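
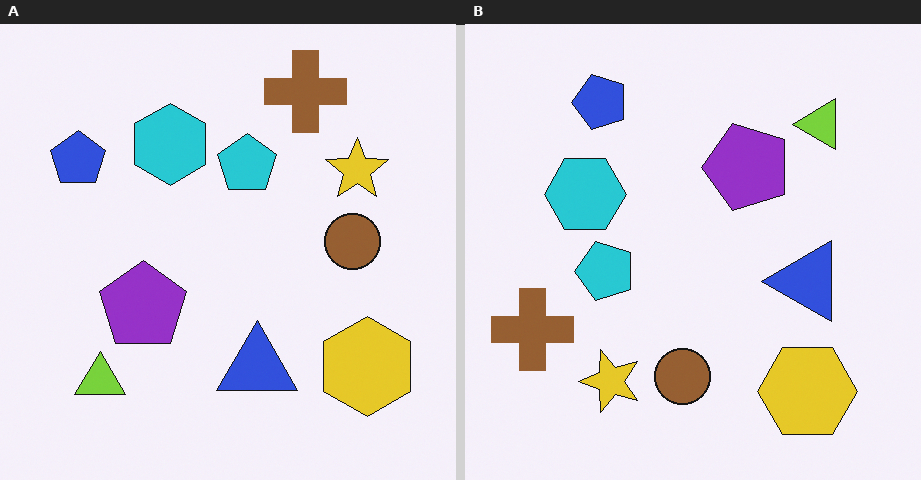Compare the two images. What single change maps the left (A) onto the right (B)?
The right (B) image is the left (A) transposed (reflected across the top-left ↔ bottom-right diagonal).

Shapes have swapped their row and column positions — what was in the top-right is now in the bottom-left — a diagonal reflection.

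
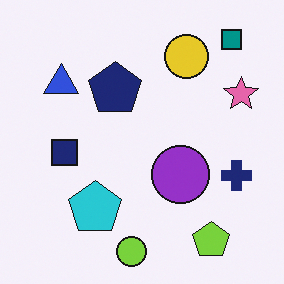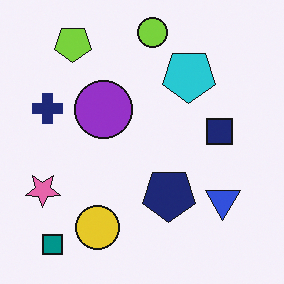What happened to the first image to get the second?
It was rotated 180°.

The teal square sits in the top-right of the first image and the bottom-left of the second — consistent with a whole-image 180° rotation.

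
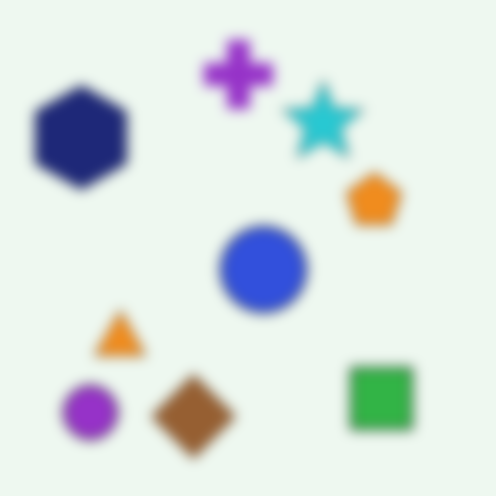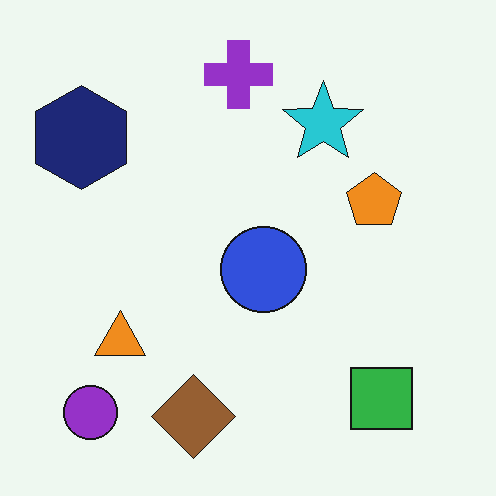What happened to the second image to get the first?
The transformation is: heavily blurred.

Shape edges and outlines are uniformly softened across the whole image.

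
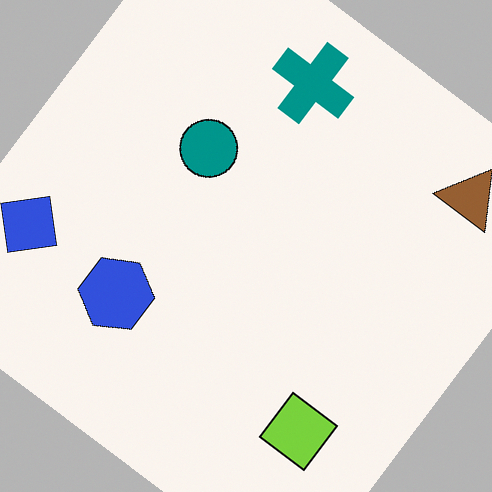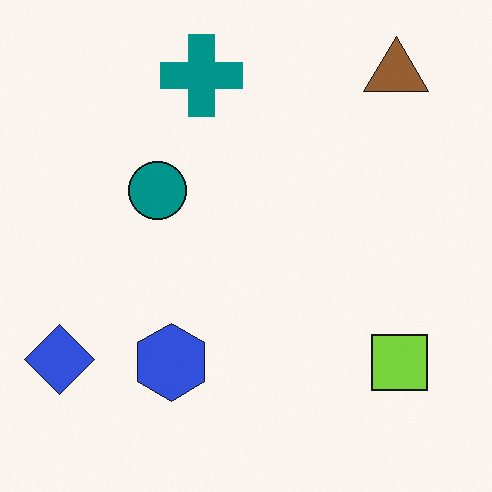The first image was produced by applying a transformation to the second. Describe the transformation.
It was rotated clockwise by a large amount — several tens of degrees.

Every shape is tilted by the same angle and the image corners show triangular fill wedges — a whole-image rotation by a non-right angle.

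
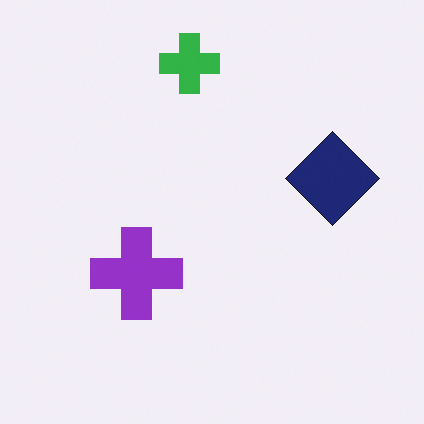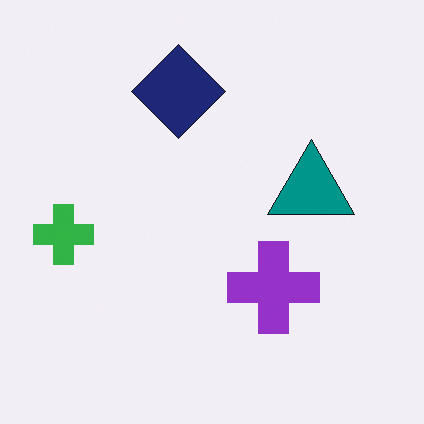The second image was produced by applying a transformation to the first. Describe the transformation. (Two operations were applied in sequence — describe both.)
This is the original image rotated 90° counter-clockwise, then overlaid with an additional teal triangle.

The green cross sits in the top of the first image and the left of the second — consistent with a whole-image 90° counter-clockwise rotation. A teal triangle appears in the second image that is absent from the first.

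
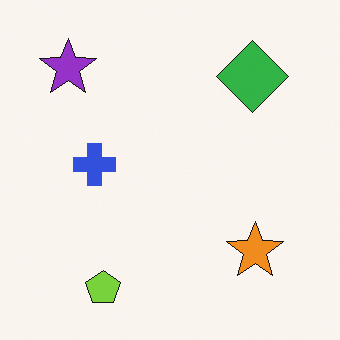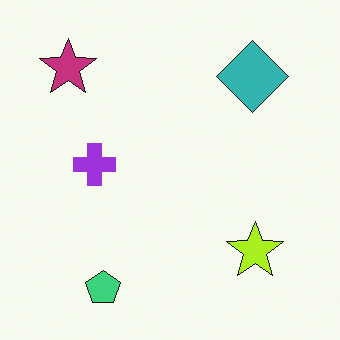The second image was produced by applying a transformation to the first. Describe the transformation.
The transformation is: hue-shifted by a small amount.

Every shape's color has rotated by the same amount around the hue wheel — a uniform hue shift.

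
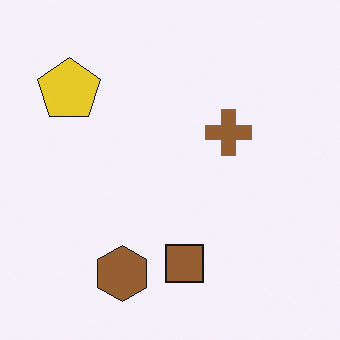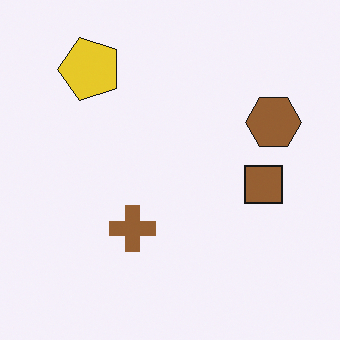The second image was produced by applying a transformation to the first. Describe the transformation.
The second image is the first transposed (reflected across the top-left ↔ bottom-right diagonal).

Shapes have swapped their row and column positions — what was in the top-right is now in the bottom-left — a diagonal reflection.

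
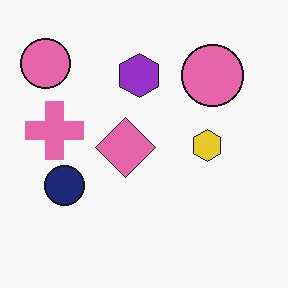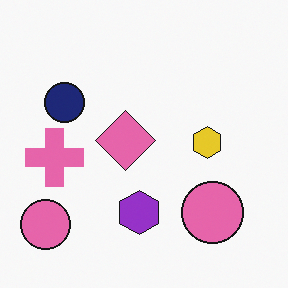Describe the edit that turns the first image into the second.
The second image is the first flipped vertically (top ↔ bottom).

The purple hexagon is in the top of the first image and the bottom of the second — shapes on opposite sides of the horizontal midline have swapped in a mirror flip.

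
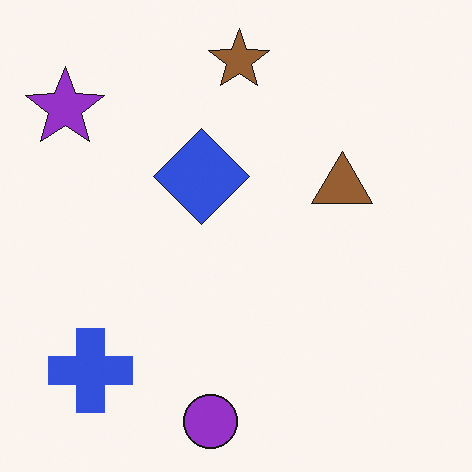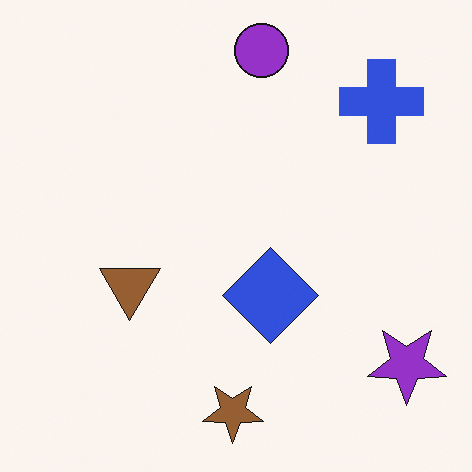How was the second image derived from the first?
The transformation is: rotated 180°.

The purple star sits in the top-left of the first image and the bottom-right of the second — consistent with a whole-image 180° rotation.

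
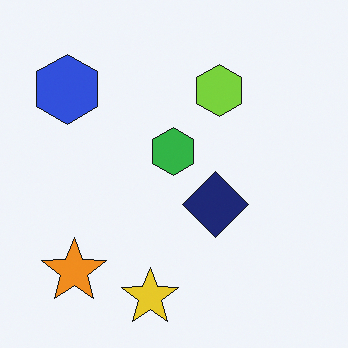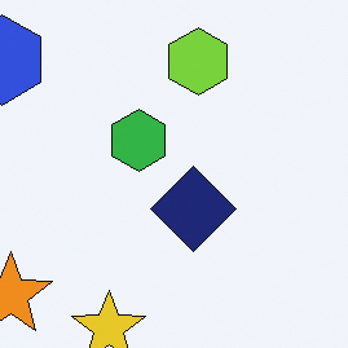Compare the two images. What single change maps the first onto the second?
This is the original image cropped to a modestly smaller region and rescaled.

The visible shapes are larger and the field of view is narrower; shapes near the original edges may be partly or wholly outside the frame — a crop-and-rescale.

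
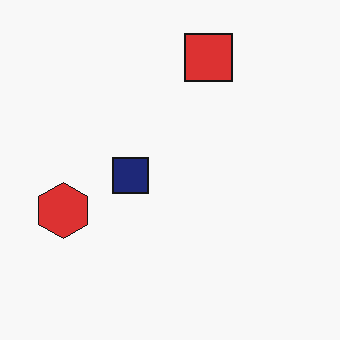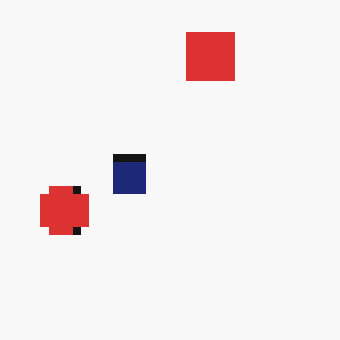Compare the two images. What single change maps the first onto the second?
The second image is the first moderately pixelated.

Shapes are reduced to large square blocks; fine edges and outlines are lost — a downscale-then-upscale (mosaic) effect.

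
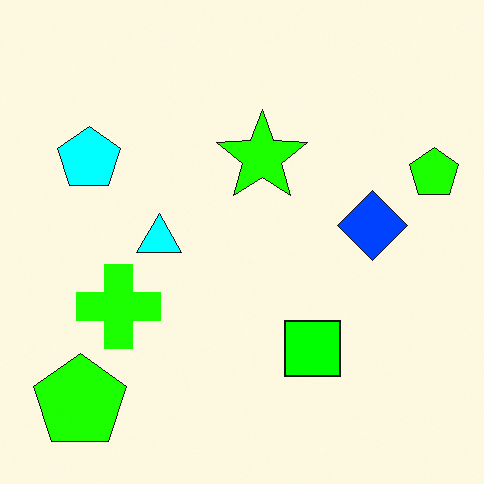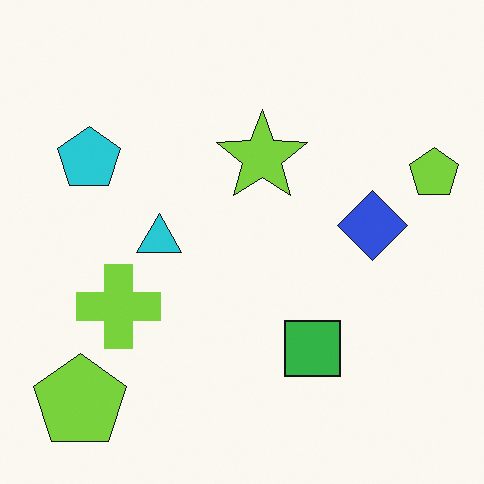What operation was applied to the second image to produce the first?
The image was heavily oversaturated.

All colors are more vivid — a global saturation change.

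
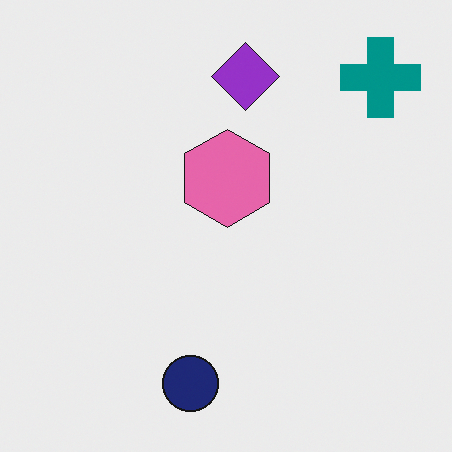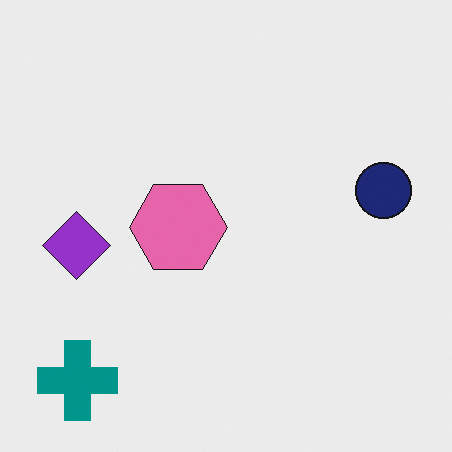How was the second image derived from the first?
Transposed (reflected across the top-left ↔ bottom-right diagonal).

Shapes have swapped their row and column positions — what was in the top-right is now in the bottom-left — a diagonal reflection.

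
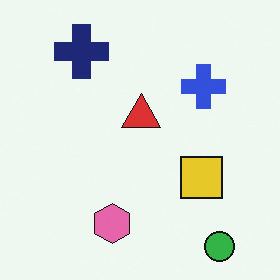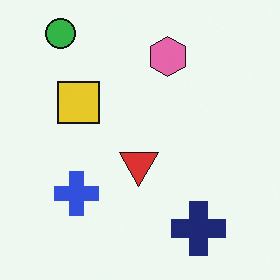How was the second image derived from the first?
The transformation is: rotated 180°.

The green circle sits in the bottom-right of the first image and the top-left of the second — consistent with a whole-image 180° rotation.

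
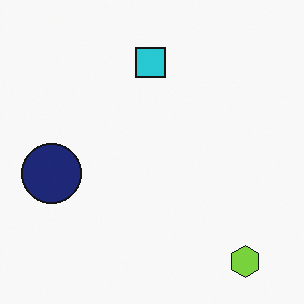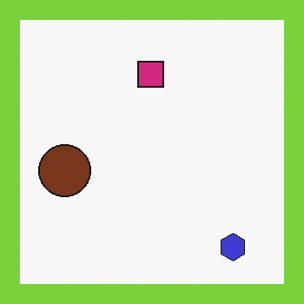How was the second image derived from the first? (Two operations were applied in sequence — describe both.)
The second image is the first hue-shifted by a moderate amount, then framed with a lime border.

Every shape's color has rotated by the same amount around the hue wheel — a uniform hue shift. A solid lime frame runs around the edge of the second image, with the content slightly shrunk inside it.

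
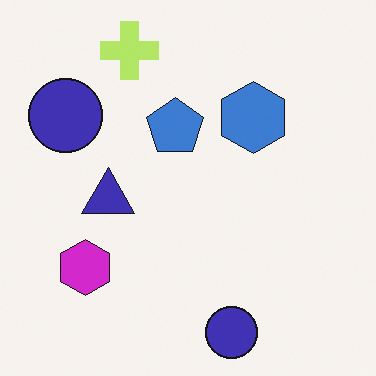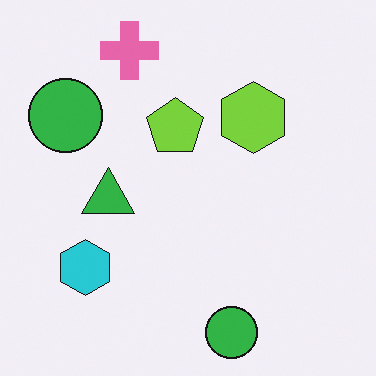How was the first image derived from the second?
Hue-shifted by a moderate amount.

Every shape's color has rotated by the same amount around the hue wheel — a uniform hue shift.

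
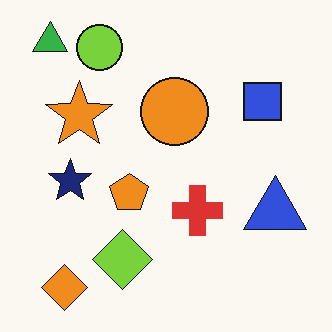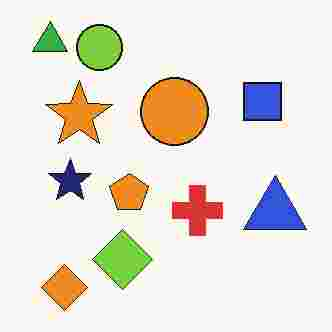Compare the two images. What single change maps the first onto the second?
This is the original image degraded with heavy JPEG compression.

Blocky 8×8 compression artifacts appear around shape edges and the flat background shows ringing — characteristic JPEG degradation.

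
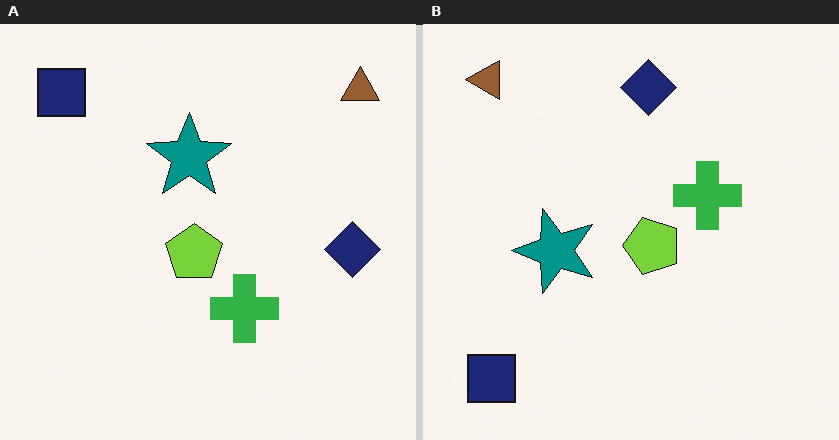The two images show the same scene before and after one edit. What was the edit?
The image was rotated 90° counter-clockwise.

The brown triangle sits in the top-right of the left (A) image and the top-left of the right (B) — consistent with a whole-image 90° counter-clockwise rotation.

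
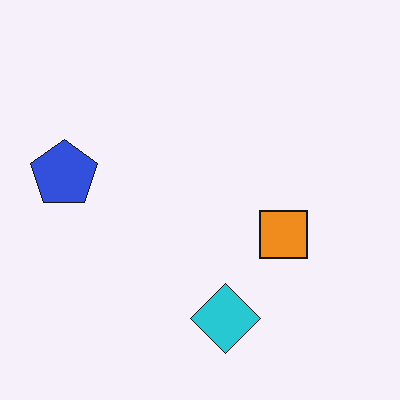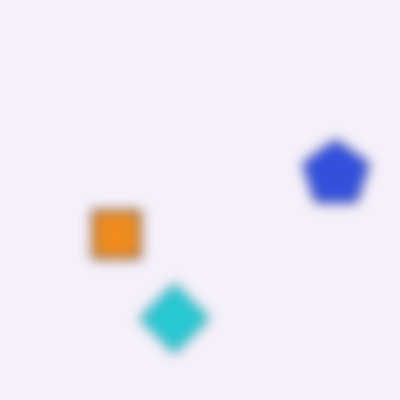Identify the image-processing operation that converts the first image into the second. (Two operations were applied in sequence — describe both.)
The second image is the first heavily blurred, then flipped horizontally (left ↔ right).

Shape edges and outlines are uniformly softened across the whole image. The blue pentagon is in the left of the first image and the right of the second — shapes on opposite sides of the vertical midline have swapped in a mirror flip.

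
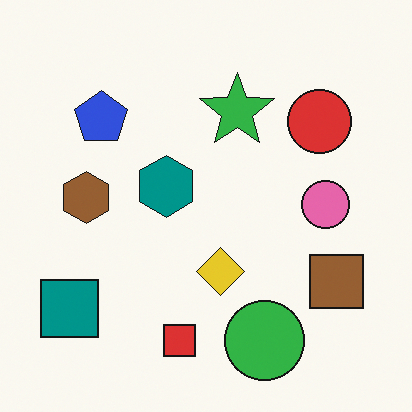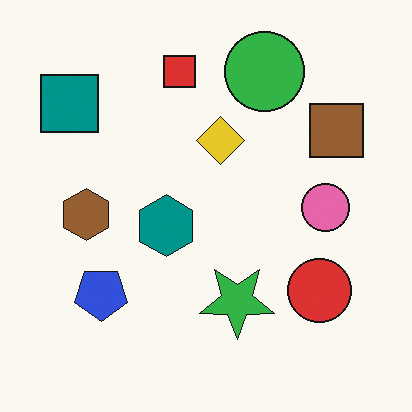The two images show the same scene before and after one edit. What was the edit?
This is the original image flipped vertically (top ↔ bottom).

The green circle is in the bottom of the first image and the top of the second — shapes on opposite sides of the horizontal midline have swapped in a mirror flip.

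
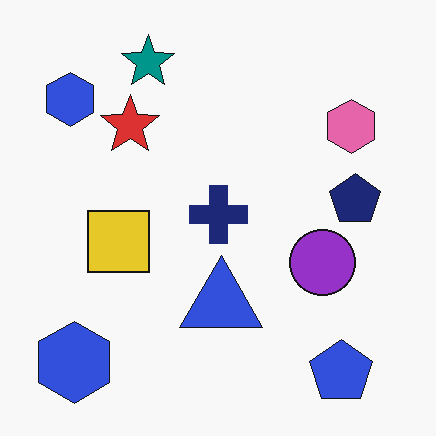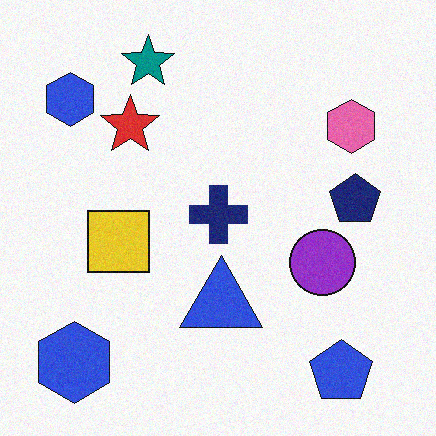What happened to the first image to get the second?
Degraded with a light layer of grain.

Random speckle covers the whole image, including the flat background.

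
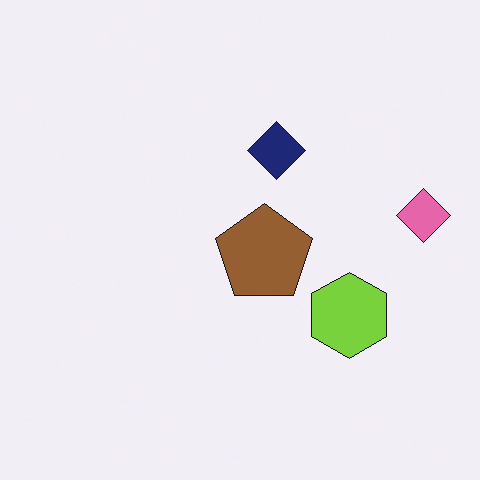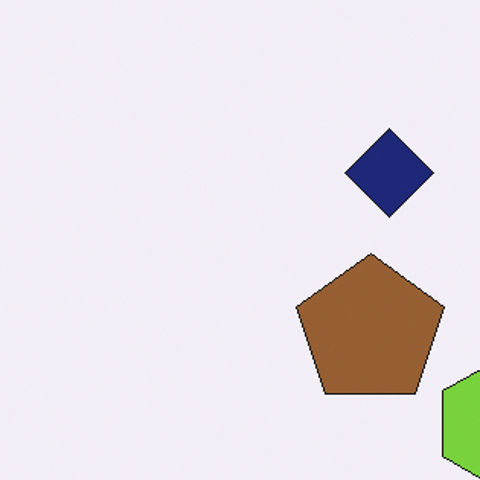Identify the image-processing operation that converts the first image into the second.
The image was cropped slightly and scaled back up.

The visible shapes are larger and the field of view is narrower; shapes near the original edges may be partly or wholly outside the frame — a crop-and-rescale.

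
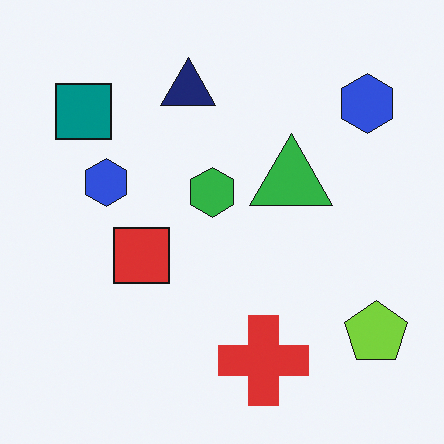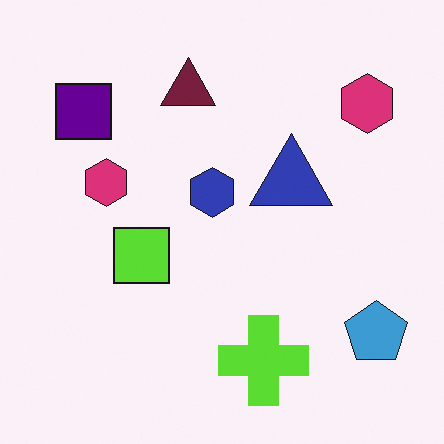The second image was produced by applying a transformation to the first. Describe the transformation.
The transformation is: hue-shifted through roughly a third of the color wheel.

Every shape's color has rotated by the same amount around the hue wheel — a uniform hue shift.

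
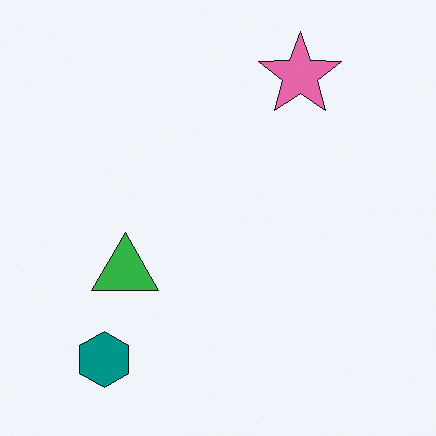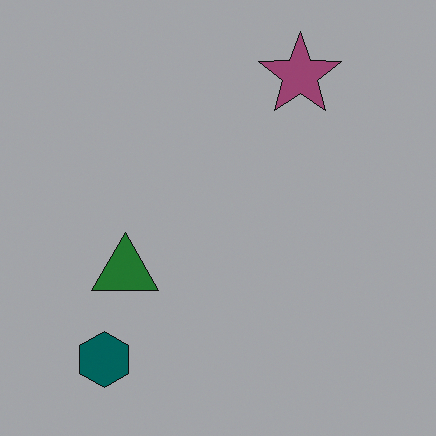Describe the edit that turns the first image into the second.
This is the original image noticeably darkened.

Every pixel — background and shapes alike — is uniformly darkened.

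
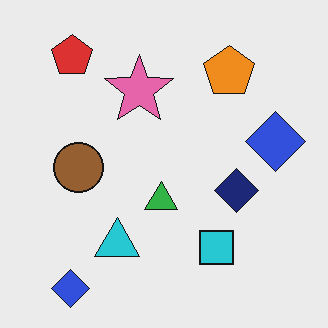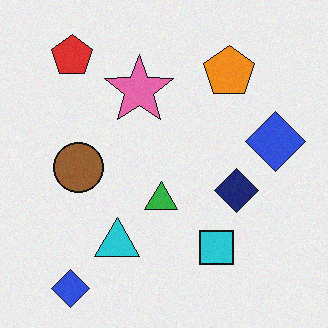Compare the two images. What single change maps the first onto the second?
The image was degraded with light additive noise.

Random speckle covers the whole image, including the flat background.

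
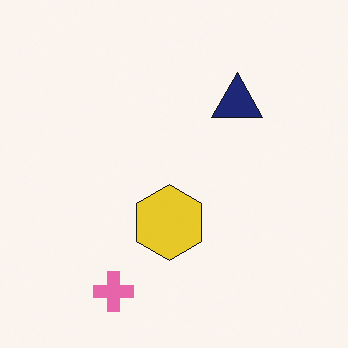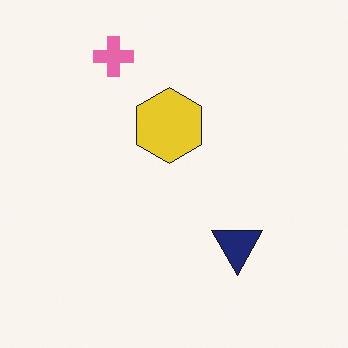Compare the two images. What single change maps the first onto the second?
The image was flipped vertically (top ↔ bottom).

The pink cross is in the bottom-left of the first image and the top-left of the second — shapes on opposite sides of the horizontal midline have swapped in a mirror flip.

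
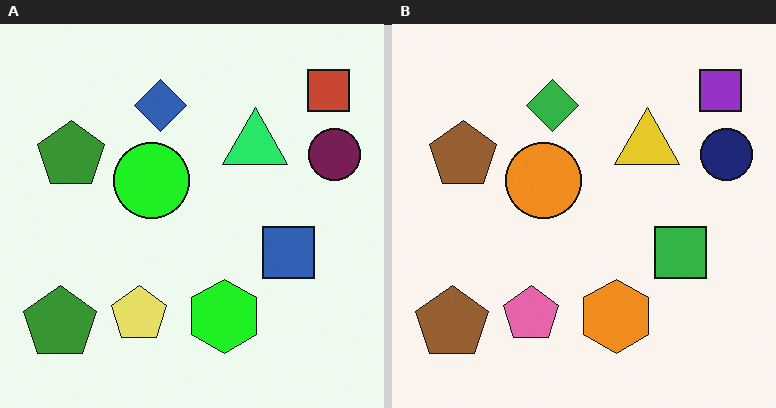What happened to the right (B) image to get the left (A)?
The left (A) image is the right (B) hue-shifted noticeably.

Every shape's color has rotated by the same amount around the hue wheel — a uniform hue shift.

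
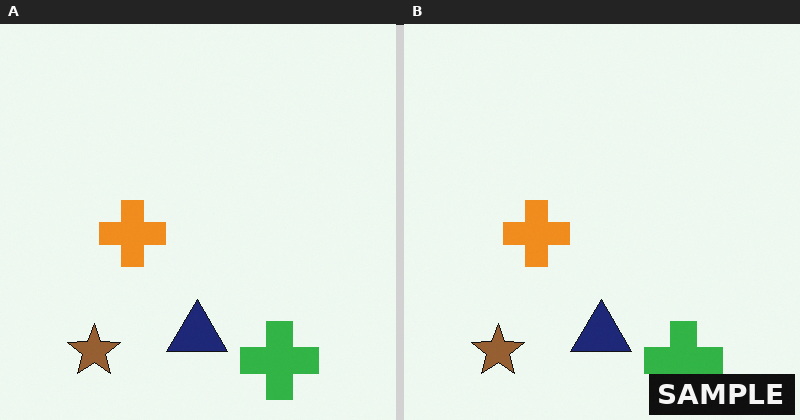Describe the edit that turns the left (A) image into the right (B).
This is the original image watermarked with the text "SAMPLE" in the lower-right corner.

A dark label reading "SAMPLE" appears in the lower-right corner.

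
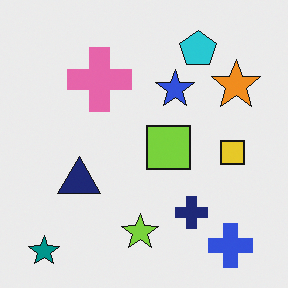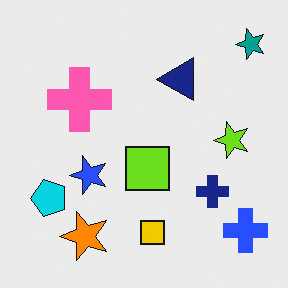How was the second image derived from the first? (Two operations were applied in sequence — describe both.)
The image was slightly oversaturated, then transposed (reflected across the top-left ↔ bottom-right diagonal).

All colors are more vivid — a global saturation change. Shapes have swapped their row and column positions — what was in the top-right is now in the bottom-left — a diagonal reflection.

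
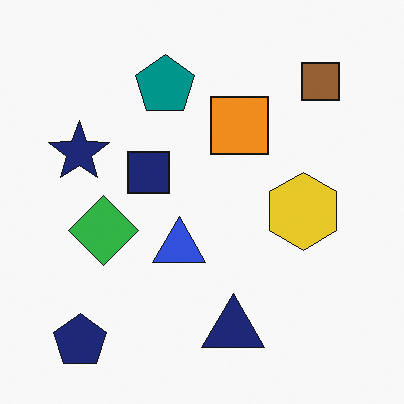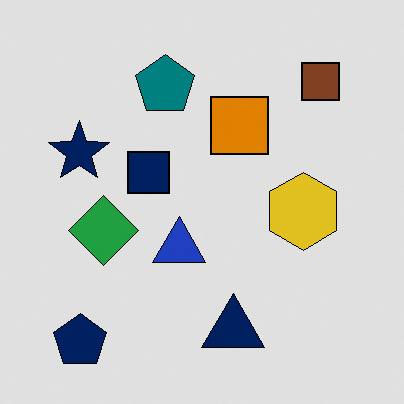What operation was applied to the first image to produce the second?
Posterized to a reduced palette.

Each flat color has snapped to a coarser quantized level — most visibly, the near-white background has dropped to a flat grey.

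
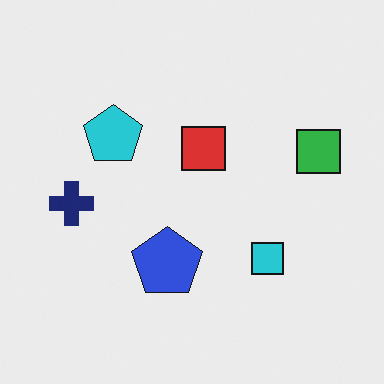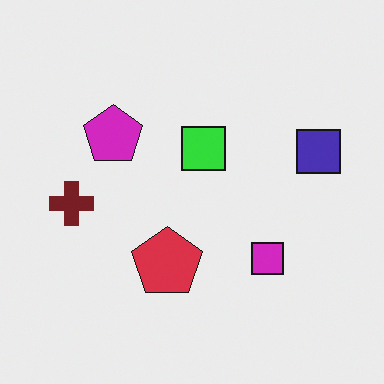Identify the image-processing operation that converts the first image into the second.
The transformation is: hue-shifted by a moderate amount.

Every shape's color has rotated by the same amount around the hue wheel — a uniform hue shift.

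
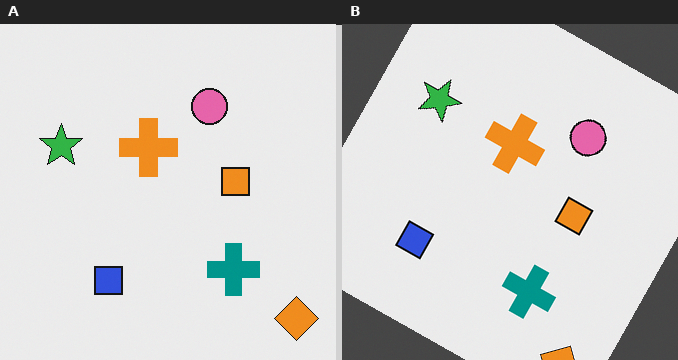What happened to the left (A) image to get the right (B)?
The right (B) image is the left (A) rotated clockwise by a clearly visible amount.

Every shape is tilted by the same angle and the image corners show triangular fill wedges — a whole-image rotation by a non-right angle.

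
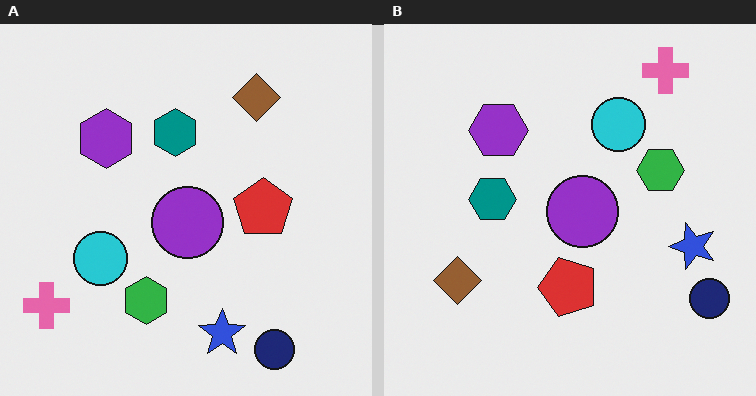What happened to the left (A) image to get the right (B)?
The right (B) image is the left (A) transposed (reflected across the top-left ↔ bottom-right diagonal).

Shapes have swapped their row and column positions — what was in the top-right is now in the bottom-left — a diagonal reflection.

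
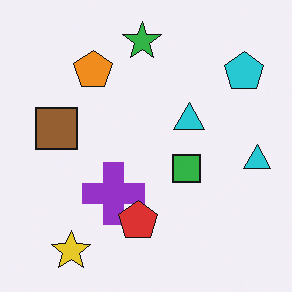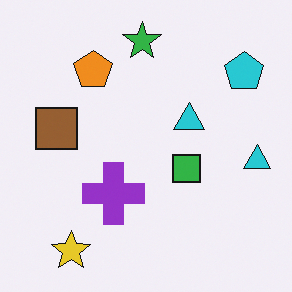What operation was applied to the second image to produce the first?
Overlaid with an additional red pentagon.

A red pentagon appears in the first image that is absent from the second.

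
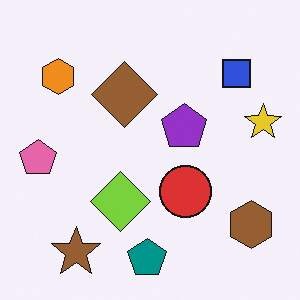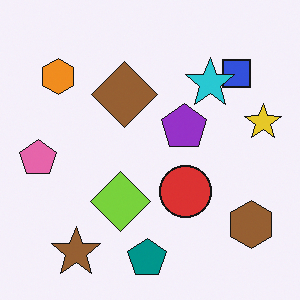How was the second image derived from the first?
This is the original image overlaid with an additional cyan star.

A cyan star appears in the second image that is absent from the first.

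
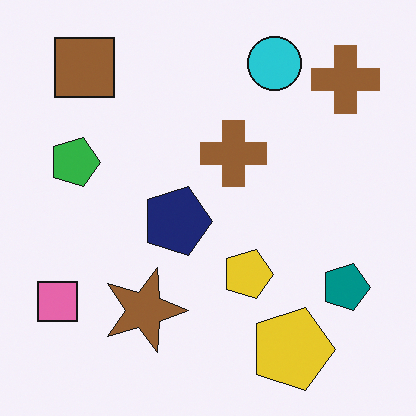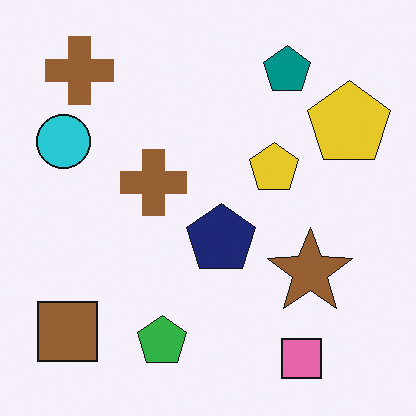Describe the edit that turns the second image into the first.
This is the original image rotated 90° clockwise.

The brown square sits in the bottom-left of the second image and the top-left of the first — consistent with a whole-image 90° clockwise rotation.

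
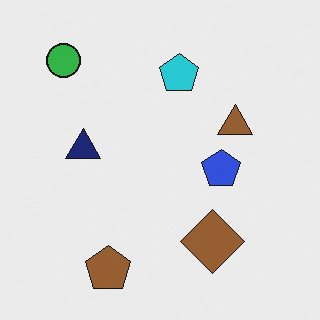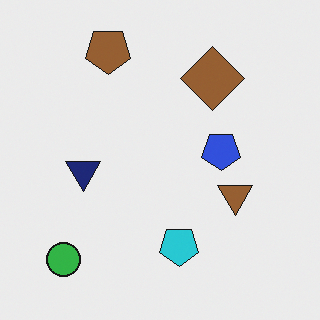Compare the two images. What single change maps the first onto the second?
The transformation is: flipped vertically (top ↔ bottom).

The brown pentagon is in the bottom of the first image and the top of the second — shapes on opposite sides of the horizontal midline have swapped in a mirror flip.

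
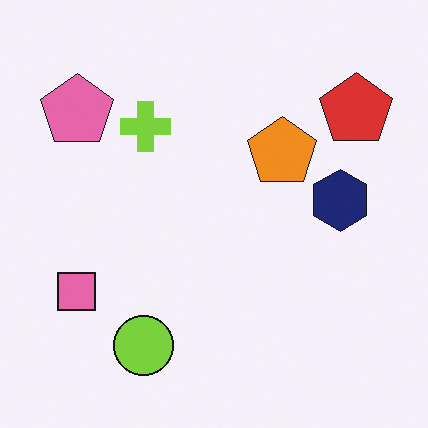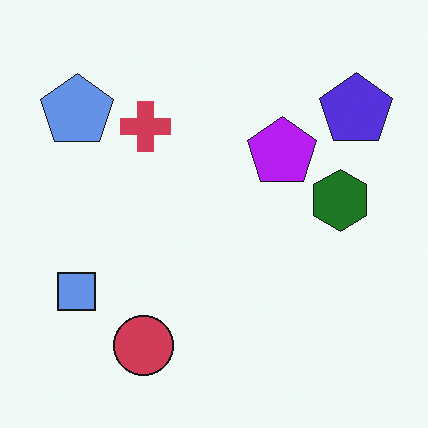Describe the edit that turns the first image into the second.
The transformation is: hue-shifted through roughly half the color wheel.

Every shape's color has rotated by the same amount around the hue wheel — a uniform hue shift.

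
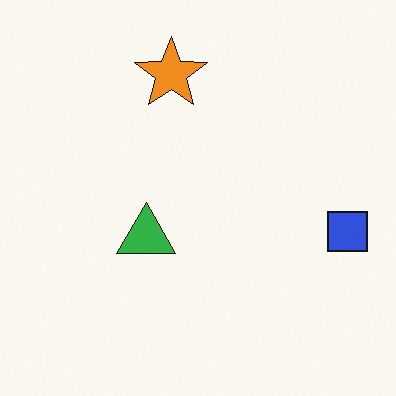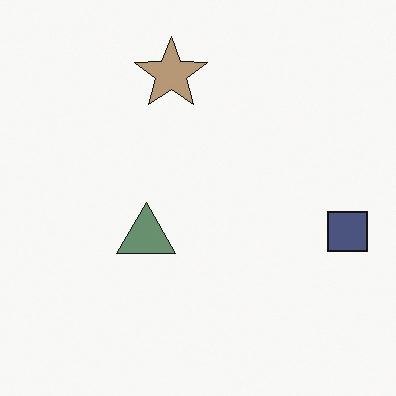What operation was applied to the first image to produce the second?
It was heavily desaturated.

All colors are more muted and greyish — a global saturation change.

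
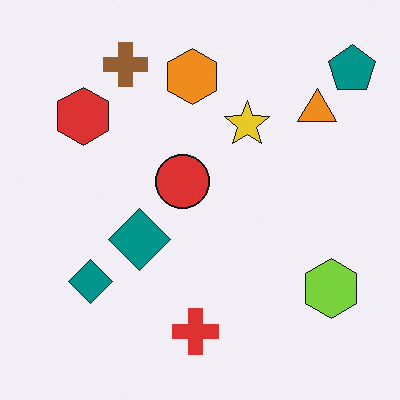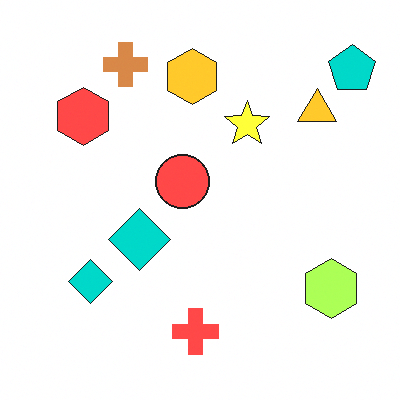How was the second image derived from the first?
This is the original image noticeably brightened.

Every pixel — background and shapes alike — is uniformly brightened.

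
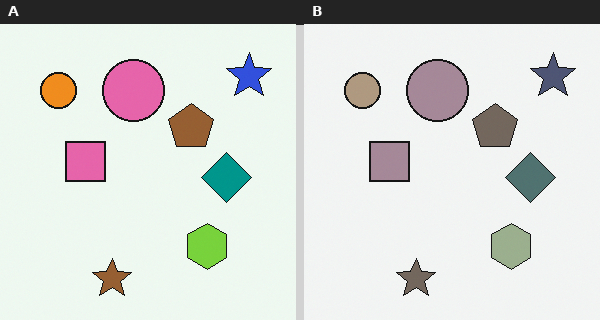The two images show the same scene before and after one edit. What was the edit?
It was made much more muted (saturation change).

All colors are more muted and greyish — a global saturation change.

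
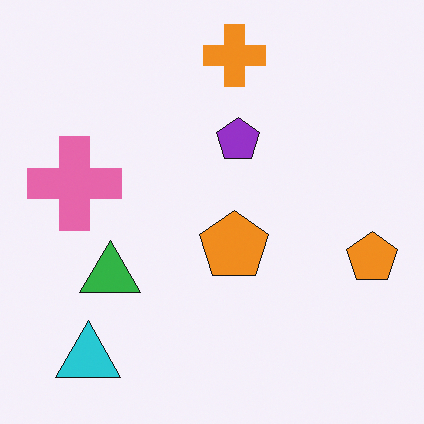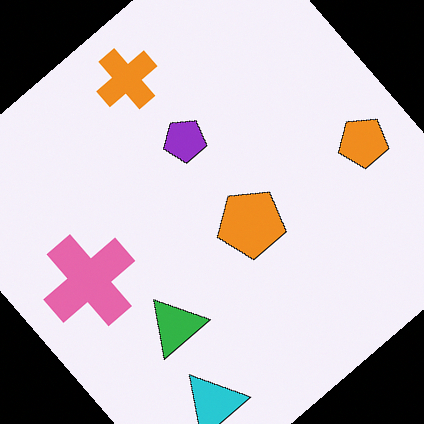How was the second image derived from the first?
The image was rotated counter-clockwise by a large amount — several tens of degrees.

Every shape is tilted by the same angle and the image corners show triangular fill wedges — a whole-image rotation by a non-right angle.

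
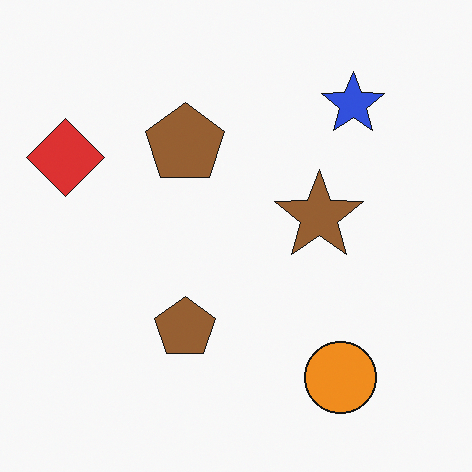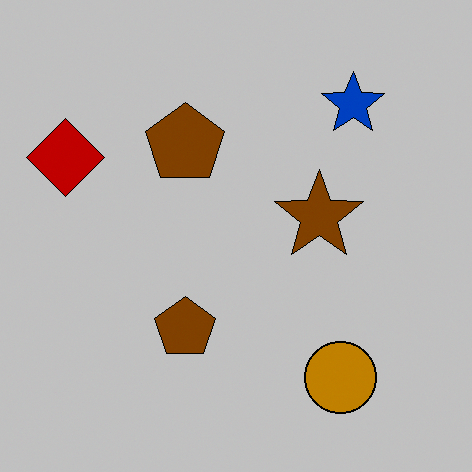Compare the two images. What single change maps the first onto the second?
It was aggressively posterized.

Each flat color has snapped to a coarser quantized level — most visibly, the near-white background has dropped to a flat grey.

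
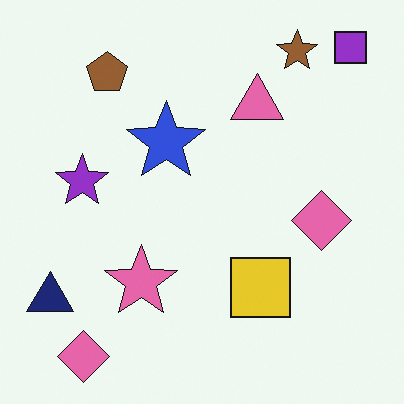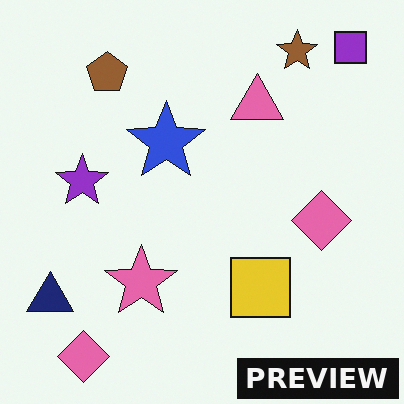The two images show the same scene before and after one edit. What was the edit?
The image was watermarked with the text "PREVIEW" in the lower-right corner.

A dark label reading "PREVIEW" appears in the lower-right corner.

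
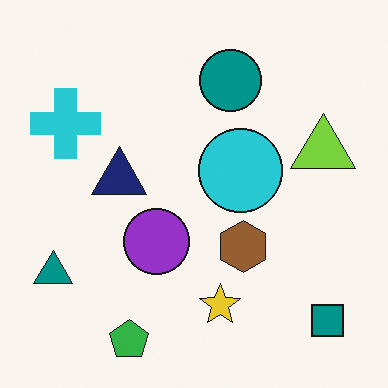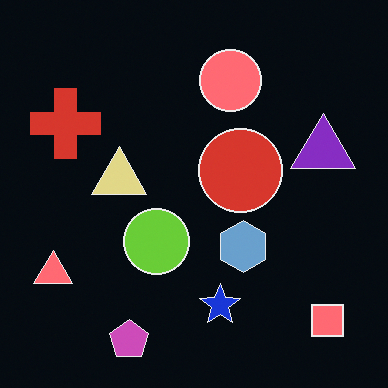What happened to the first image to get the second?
The second image is the first color-inverted (negative).

The light background has become dark and every shape's color is its complement — a photographic negative.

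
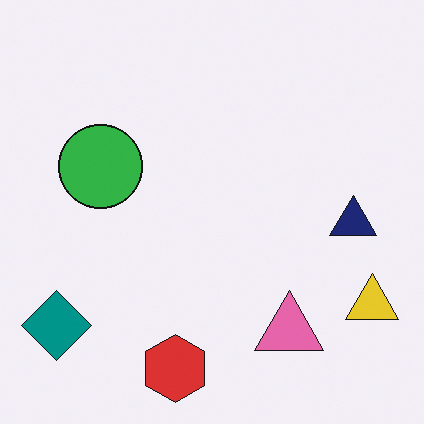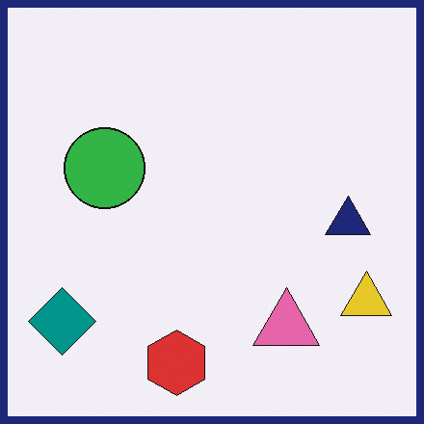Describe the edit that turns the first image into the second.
It was framed with a navy border.

A solid navy frame runs around the edge of the second image, with the content slightly shrunk inside it.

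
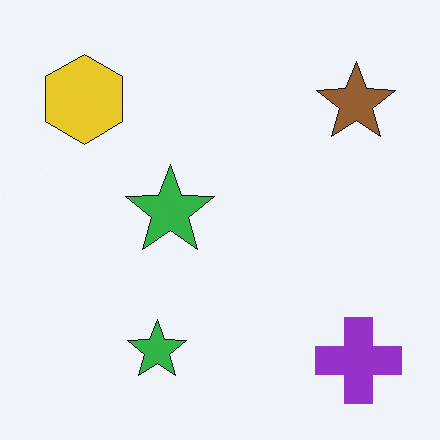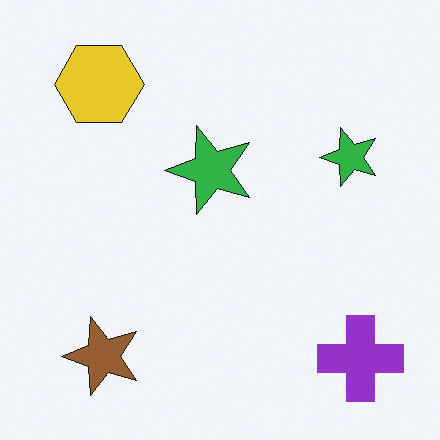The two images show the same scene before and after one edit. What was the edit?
Transposed (reflected across the top-left ↔ bottom-right diagonal).

Shapes have swapped their row and column positions — what was in the top-right is now in the bottom-left — a diagonal reflection.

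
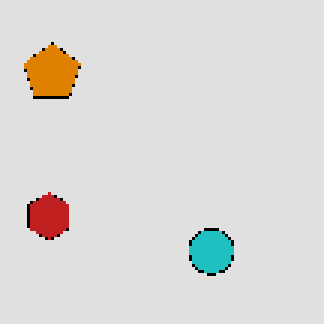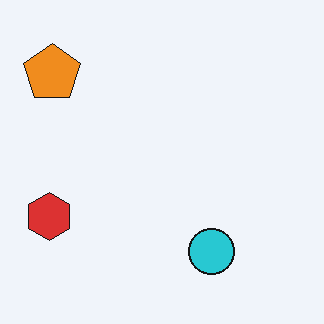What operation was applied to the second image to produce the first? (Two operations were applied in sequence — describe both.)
The transformation is: posterized to a reduced palette, then mildly pixelated.

Each flat color has snapped to a coarser quantized level — most visibly, the near-white background has dropped to a flat grey. Shapes are reduced to large square blocks; fine edges and outlines are lost — a downscale-then-upscale (mosaic) effect.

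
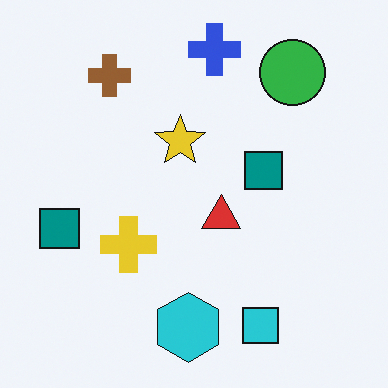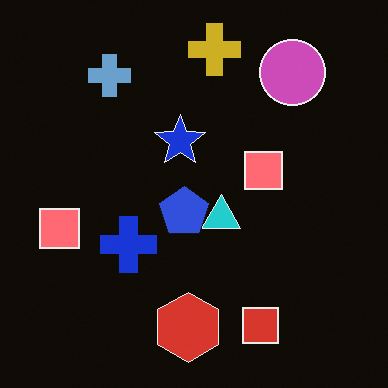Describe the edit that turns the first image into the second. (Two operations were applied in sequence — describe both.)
The transformation is: color-inverted (negative), then overlaid with an additional blue pentagon.

The light background has become dark and every shape's color is its complement — a photographic negative. A blue pentagon appears in the second image that is absent from the first.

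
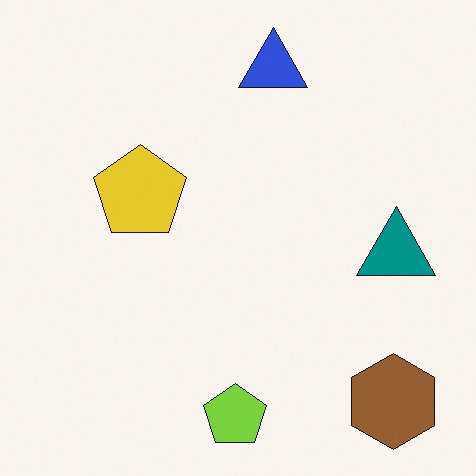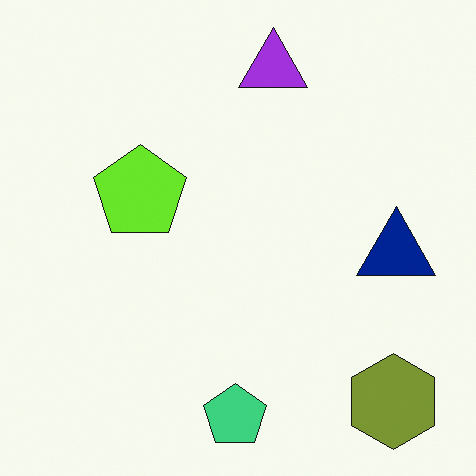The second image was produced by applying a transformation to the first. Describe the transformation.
It was hue-shifted by a small amount.

Every shape's color has rotated by the same amount around the hue wheel — a uniform hue shift.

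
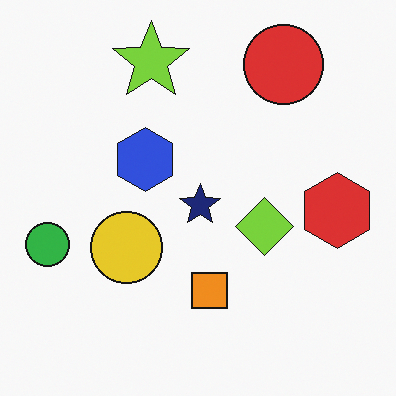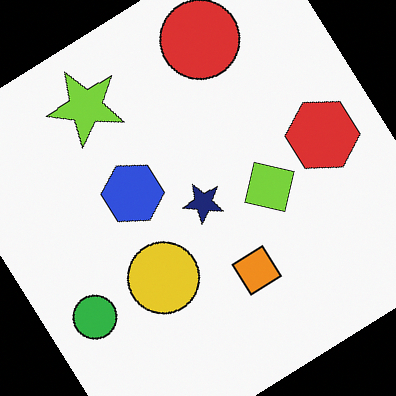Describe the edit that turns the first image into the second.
The image was rotated counter-clockwise by a large amount — several tens of degrees.

Every shape is tilted by the same angle and the image corners show triangular fill wedges — a whole-image rotation by a non-right angle.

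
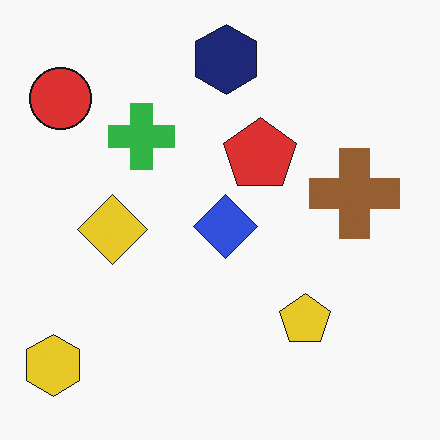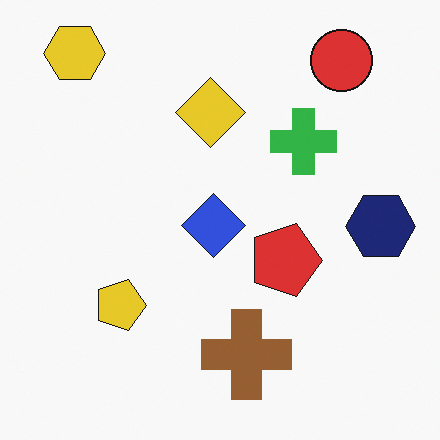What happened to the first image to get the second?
It was rotated 90° clockwise.

The yellow hexagon sits in the bottom-left of the first image and the top-left of the second — consistent with a whole-image 90° clockwise rotation.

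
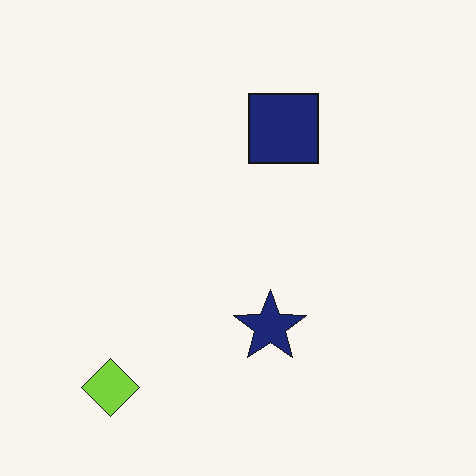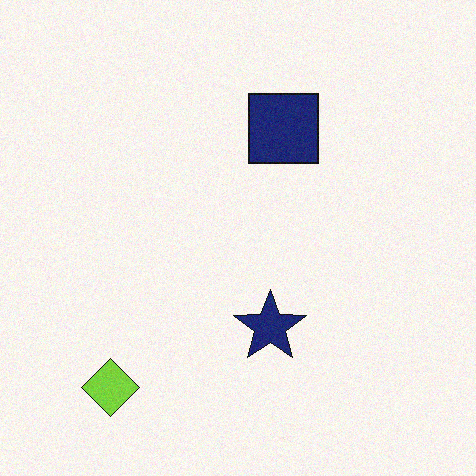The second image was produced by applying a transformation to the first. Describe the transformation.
It was degraded with a light layer of grain.

Random speckle covers the whole image, including the flat background.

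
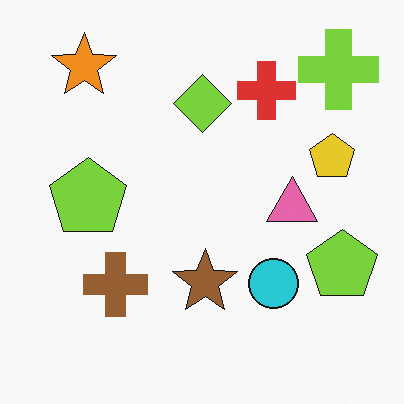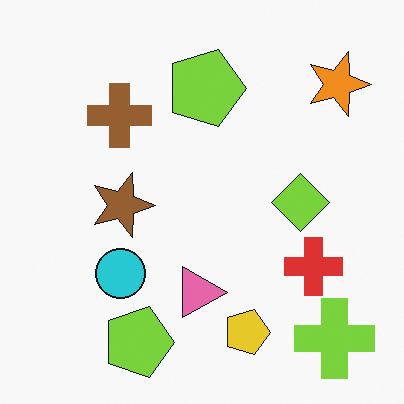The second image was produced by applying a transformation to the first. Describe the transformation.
Rotated 90° clockwise.

The lime cross sits in the top-right of the first image and the bottom-right of the second — consistent with a whole-image 90° clockwise rotation.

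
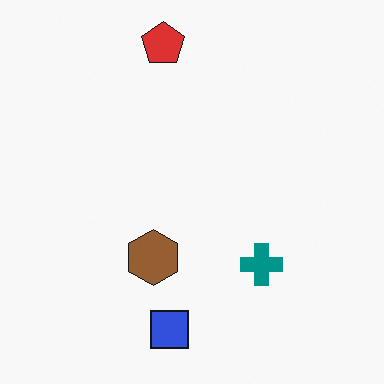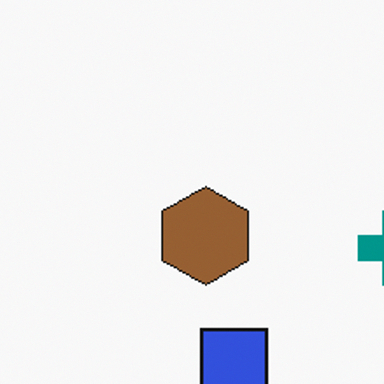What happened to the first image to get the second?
The second image is the first cropped to a noticeably smaller region and rescaled.

The visible shapes are larger and the field of view is narrower; shapes near the original edges may be partly or wholly outside the frame — a crop-and-rescale.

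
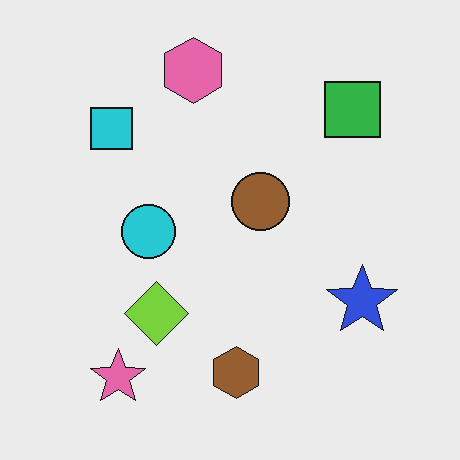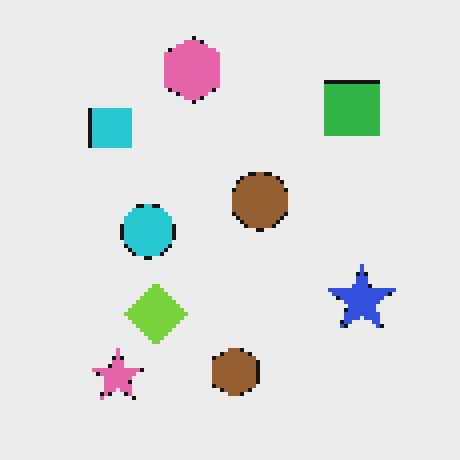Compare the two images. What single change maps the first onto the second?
It was lightly pixelated (a mild mosaic effect).

Shapes are reduced to large square blocks; fine edges and outlines are lost — a downscale-then-upscale (mosaic) effect.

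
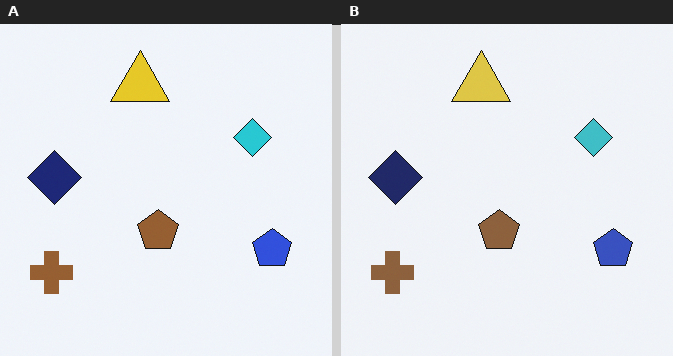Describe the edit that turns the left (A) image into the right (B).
It was slightly desaturated.

All colors are more muted and greyish — a global saturation change.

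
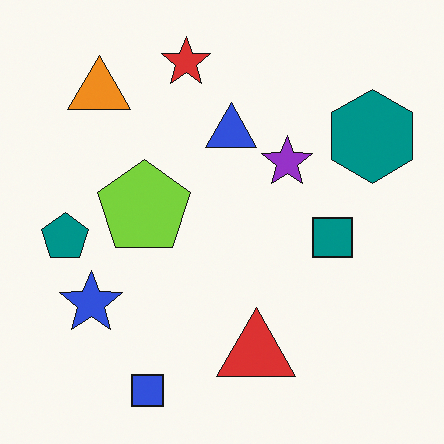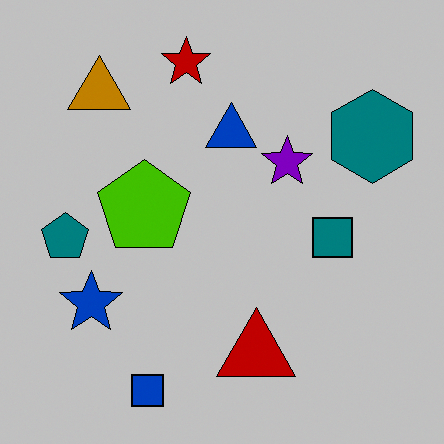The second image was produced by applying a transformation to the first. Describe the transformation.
The image was heavily posterized to just a handful of flat colors.

Each flat color has snapped to a coarser quantized level — most visibly, the near-white background has dropped to a flat grey.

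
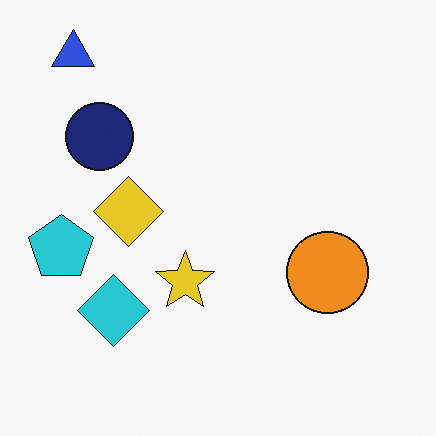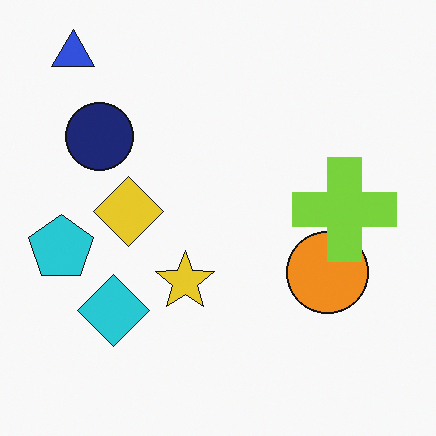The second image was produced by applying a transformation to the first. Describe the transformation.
The second image is the first overlaid with an additional lime cross.

A lime cross appears in the second image that is absent from the first.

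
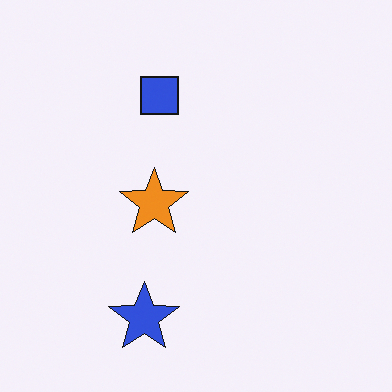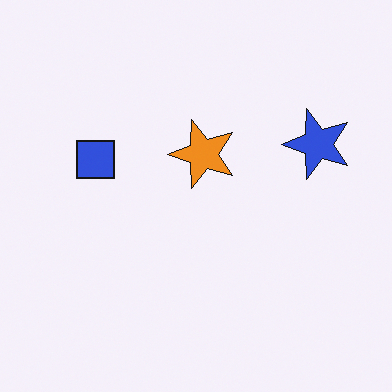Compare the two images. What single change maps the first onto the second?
The second image is the first transposed (reflected across the top-left ↔ bottom-right diagonal).

Shapes have swapped their row and column positions — what was in the top-right is now in the bottom-left — a diagonal reflection.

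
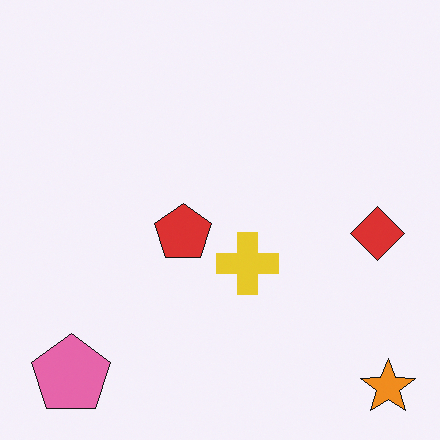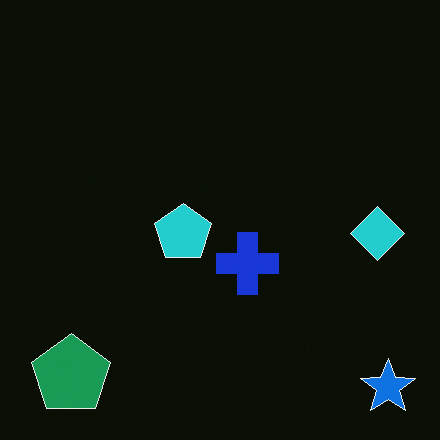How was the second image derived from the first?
The image was color-inverted (negative).

The light background has become dark and every shape's color is its complement — a photographic negative.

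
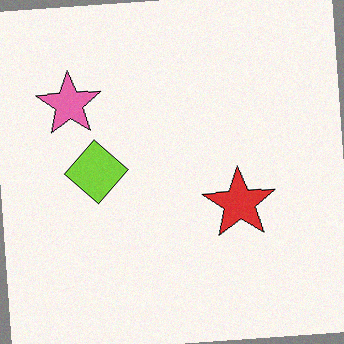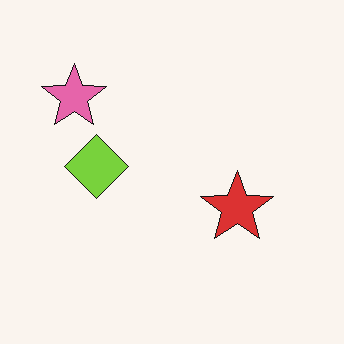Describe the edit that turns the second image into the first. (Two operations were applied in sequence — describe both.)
It was rotated counter-clockwise by a few degrees, then degraded with subtle gaussian noise.

Every shape is tilted by the same angle and the image corners show triangular fill wedges — a whole-image rotation by a non-right angle. Random speckle covers the whole image, including the flat background.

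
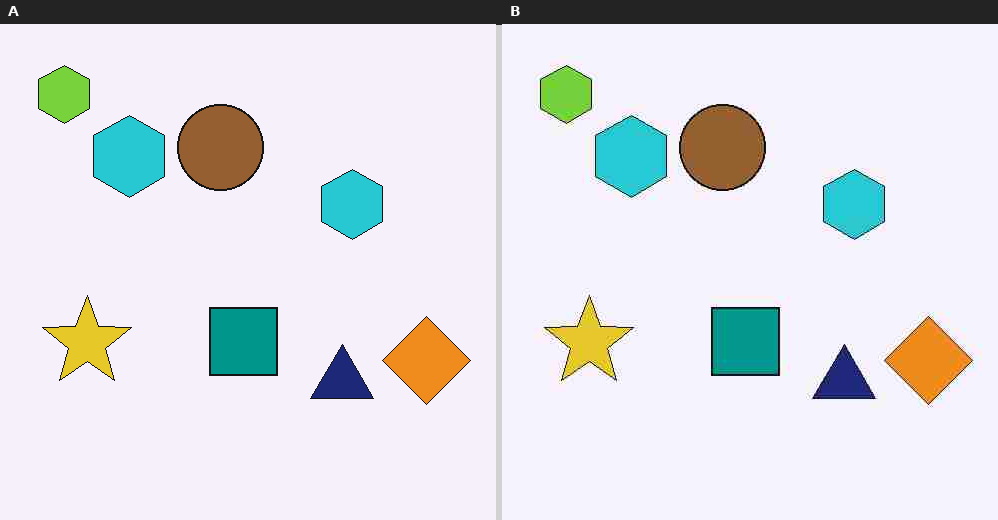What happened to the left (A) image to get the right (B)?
It was heavily JPEG-compressed with obvious blocking artifacts.

Blocky 8×8 compression artifacts appear around shape edges and the flat background shows ringing — characteristic JPEG degradation.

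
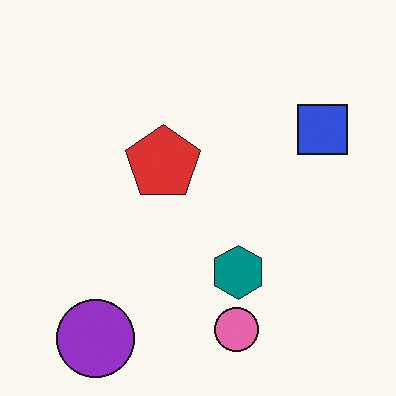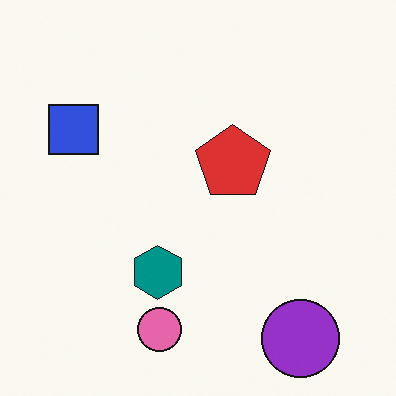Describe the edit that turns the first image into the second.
The transformation is: flipped horizontally (left ↔ right).

The blue square is in the top-right of the first image and the top-left of the second — shapes on opposite sides of the vertical midline have swapped in a mirror flip.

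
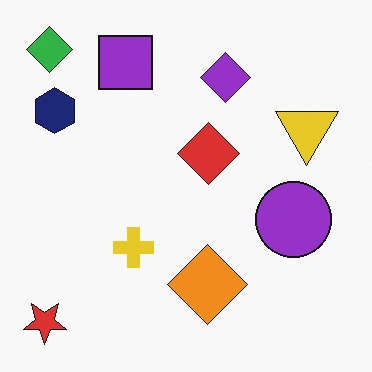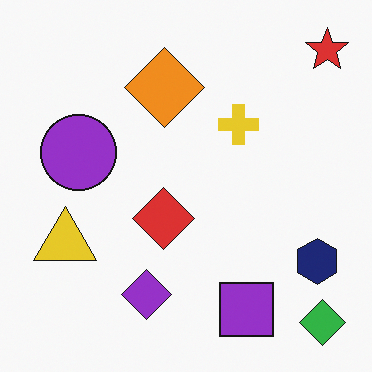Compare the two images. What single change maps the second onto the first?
The first image is the second rotated 180°.

The red star sits in the top-right of the second image and the bottom-left of the first — consistent with a whole-image 180° rotation.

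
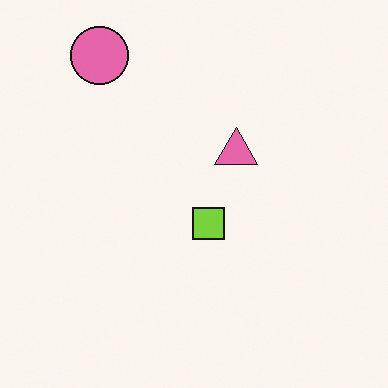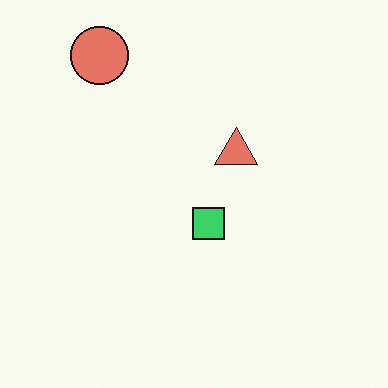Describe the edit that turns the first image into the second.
The transformation is: hue-shifted by a small amount.

Every shape's color has rotated by the same amount around the hue wheel — a uniform hue shift.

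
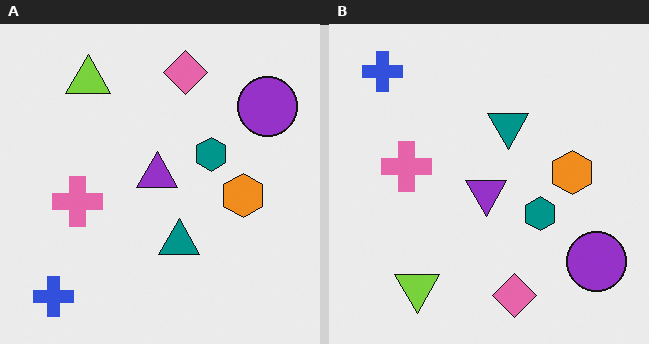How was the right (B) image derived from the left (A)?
The right (B) image is the left (A) flipped vertically (top ↔ bottom).

The blue cross is in the bottom-left of the left (A) image and the top-left of the right (B) — shapes on opposite sides of the horizontal midline have swapped in a mirror flip.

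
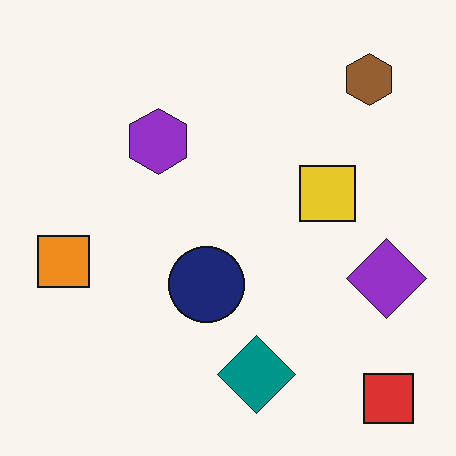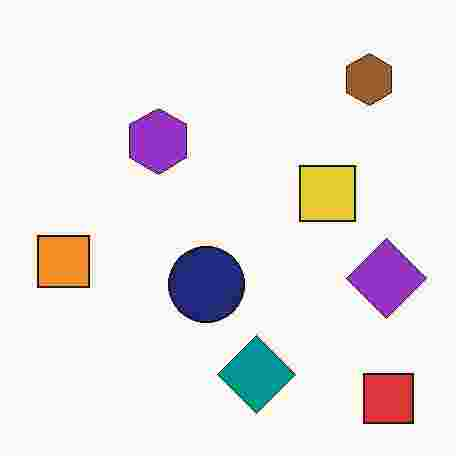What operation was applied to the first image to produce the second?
Heavily JPEG-compressed with obvious blocking artifacts.

Blocky 8×8 compression artifacts appear around shape edges and the flat background shows ringing — characteristic JPEG degradation.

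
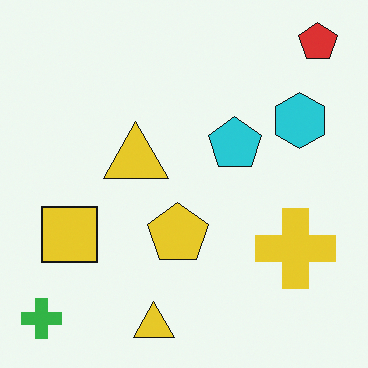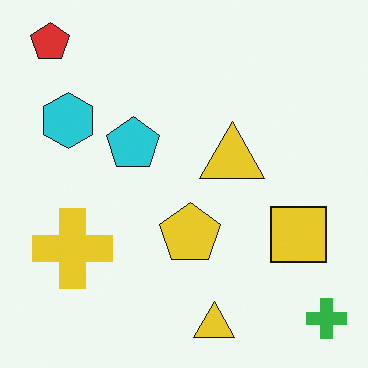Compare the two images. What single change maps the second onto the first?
The transformation is: flipped horizontally (left ↔ right).

The green cross is in the bottom-right of the second image and the bottom-left of the first — shapes on opposite sides of the vertical midline have swapped in a mirror flip.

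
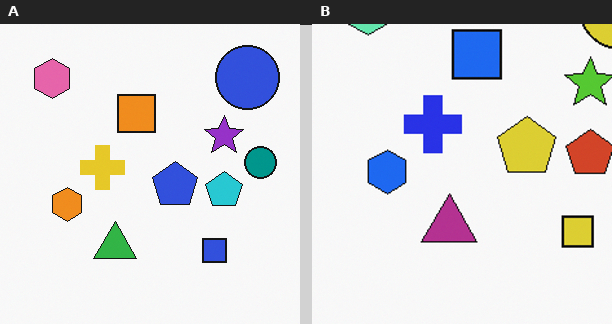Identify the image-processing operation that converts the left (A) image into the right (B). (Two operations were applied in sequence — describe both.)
This is the original image hue-shifted by a large amount, then cropped slightly and scaled back up.

Every shape's color has rotated by the same amount around the hue wheel — a uniform hue shift. The visible shapes are larger and the field of view is narrower; shapes near the original edges may be partly or wholly outside the frame — a crop-and-rescale.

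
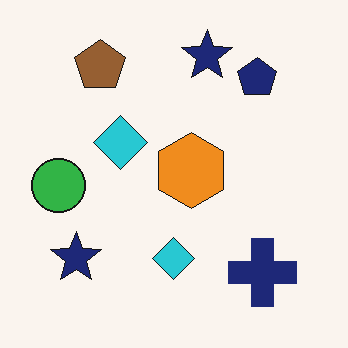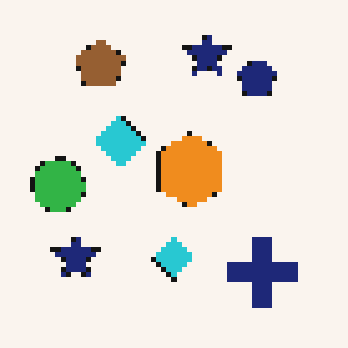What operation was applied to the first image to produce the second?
This is the original image lightly pixelated (a mild mosaic effect).

Shapes are reduced to large square blocks; fine edges and outlines are lost — a downscale-then-upscale (mosaic) effect.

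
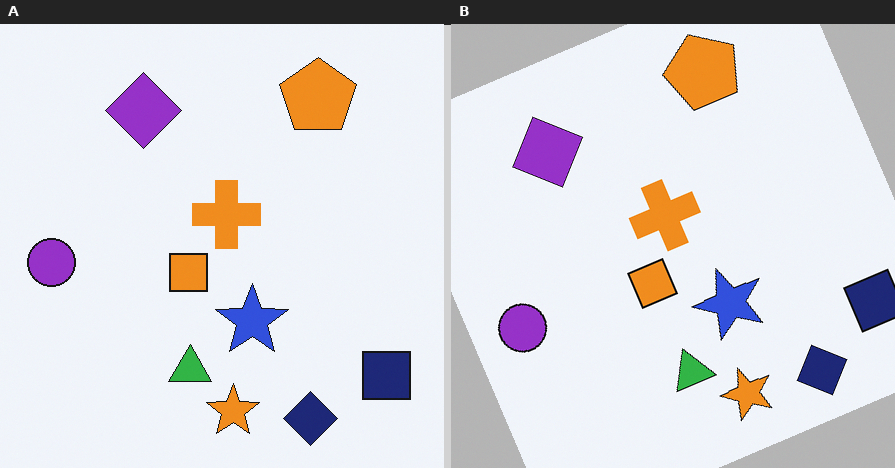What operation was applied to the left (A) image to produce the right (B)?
The right (B) image is the left (A) rotated counter-clockwise by a clearly visible amount.

Every shape is tilted by the same angle and the image corners show triangular fill wedges — a whole-image rotation by a non-right angle.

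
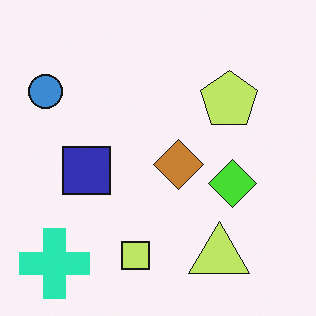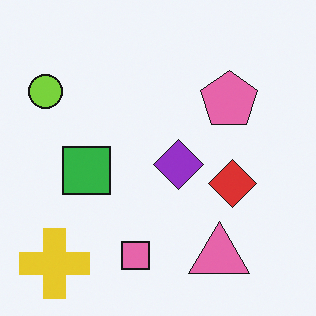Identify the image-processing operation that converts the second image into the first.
Hue-shifted through roughly a third of the color wheel.

Every shape's color has rotated by the same amount around the hue wheel — a uniform hue shift.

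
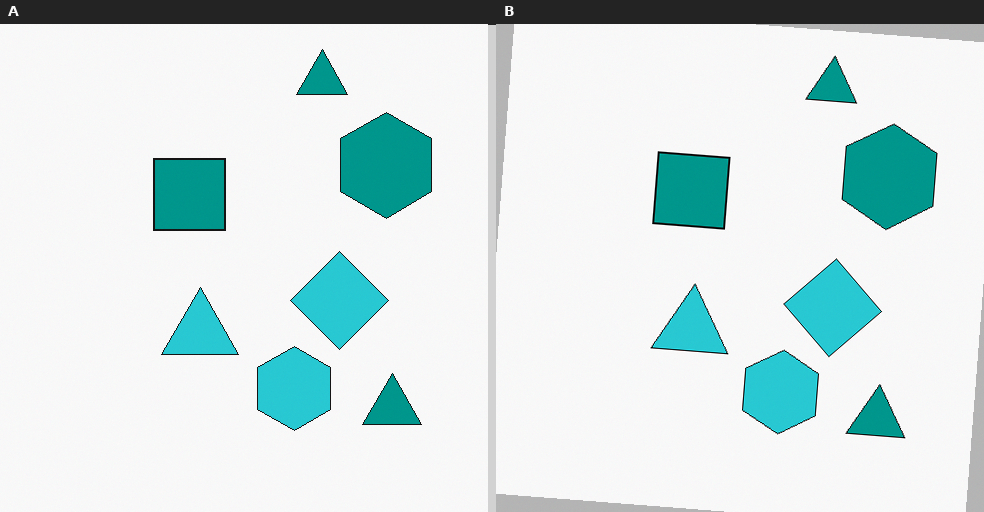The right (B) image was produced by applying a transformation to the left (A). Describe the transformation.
Rotated clockwise by a few degrees.

Every shape is tilted by the same angle and the image corners show triangular fill wedges — a whole-image rotation by a non-right angle.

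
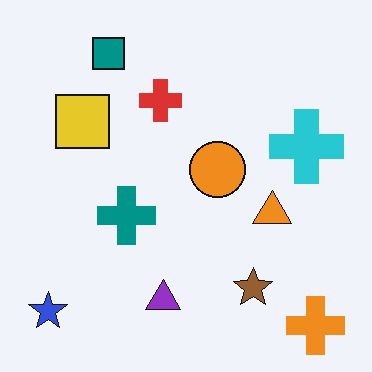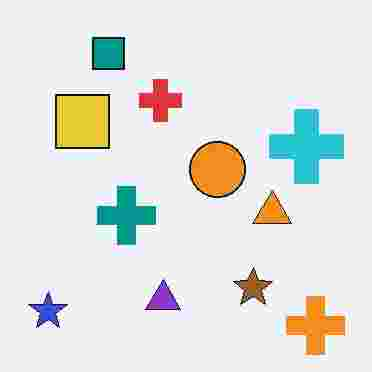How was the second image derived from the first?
It was degraded with heavy JPEG compression.

Blocky 8×8 compression artifacts appear around shape edges and the flat background shows ringing — characteristic JPEG degradation.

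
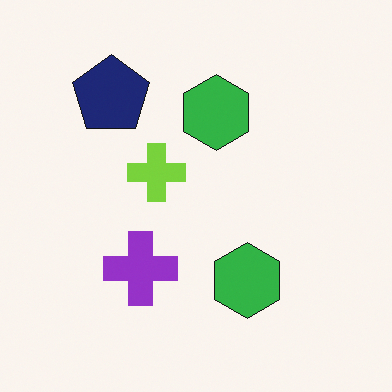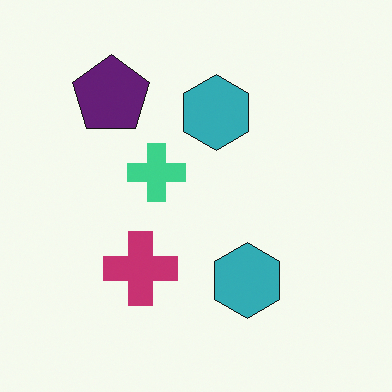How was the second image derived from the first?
The second image is the first hue-shifted by a small amount.

Every shape's color has rotated by the same amount around the hue wheel — a uniform hue shift.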